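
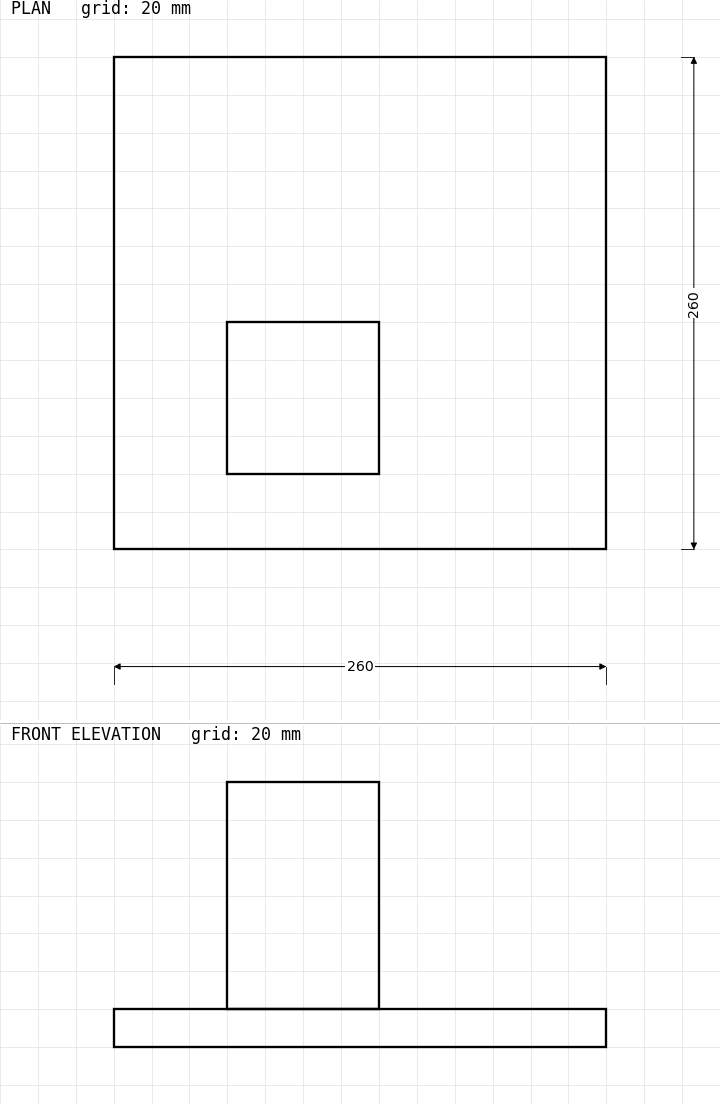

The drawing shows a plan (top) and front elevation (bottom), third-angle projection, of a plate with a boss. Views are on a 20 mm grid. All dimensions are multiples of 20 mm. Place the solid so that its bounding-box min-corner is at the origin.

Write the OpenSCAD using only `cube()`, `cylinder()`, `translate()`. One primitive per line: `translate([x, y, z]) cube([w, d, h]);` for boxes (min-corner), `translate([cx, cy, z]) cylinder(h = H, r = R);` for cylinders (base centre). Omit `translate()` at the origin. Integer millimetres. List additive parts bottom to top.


cube([260, 260, 20]);
translate([60, 40, 20]) cube([80, 80, 120]);


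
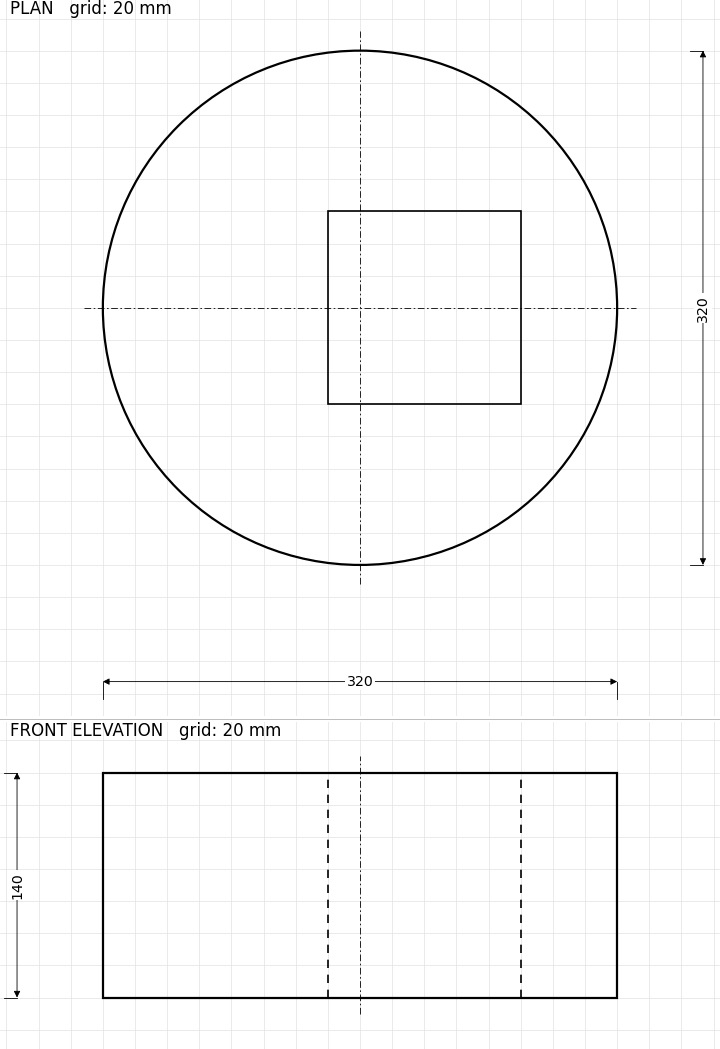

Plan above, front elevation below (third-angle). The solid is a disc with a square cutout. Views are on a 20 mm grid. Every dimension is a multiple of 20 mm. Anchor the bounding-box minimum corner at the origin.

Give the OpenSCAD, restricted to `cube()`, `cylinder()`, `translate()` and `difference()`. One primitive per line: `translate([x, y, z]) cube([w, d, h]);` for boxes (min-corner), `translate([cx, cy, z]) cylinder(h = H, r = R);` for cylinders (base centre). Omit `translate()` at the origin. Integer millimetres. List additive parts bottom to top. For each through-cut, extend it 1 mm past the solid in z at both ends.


difference() {
  translate([160, 160, 0]) cylinder(h = 140, r = 160);
  translate([140, 100, -1]) cube([120, 120, 142]);
}


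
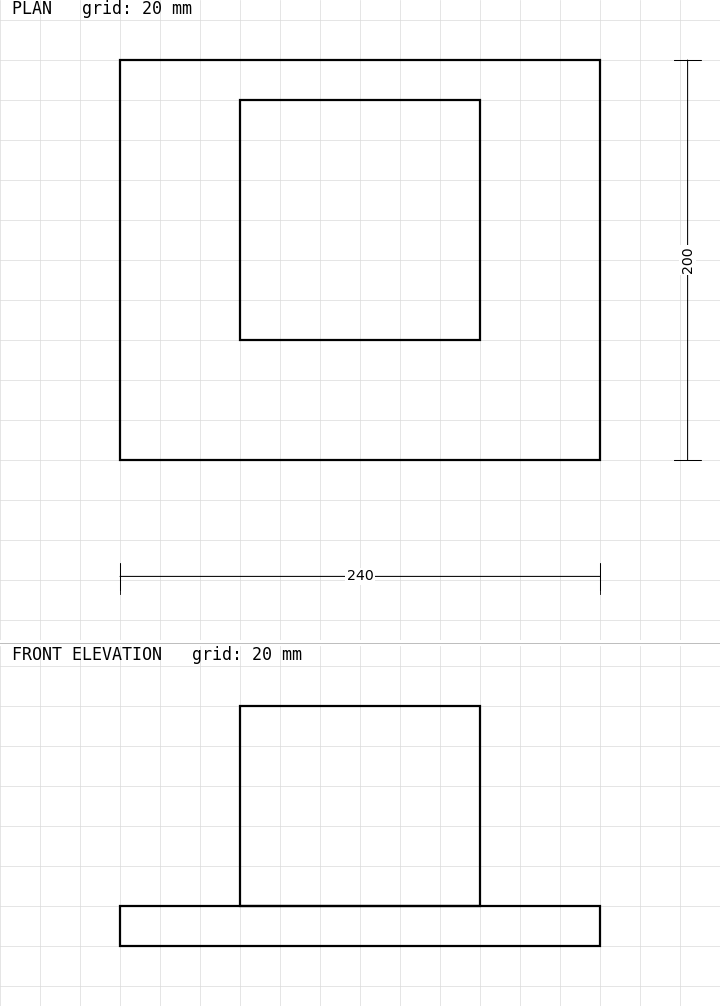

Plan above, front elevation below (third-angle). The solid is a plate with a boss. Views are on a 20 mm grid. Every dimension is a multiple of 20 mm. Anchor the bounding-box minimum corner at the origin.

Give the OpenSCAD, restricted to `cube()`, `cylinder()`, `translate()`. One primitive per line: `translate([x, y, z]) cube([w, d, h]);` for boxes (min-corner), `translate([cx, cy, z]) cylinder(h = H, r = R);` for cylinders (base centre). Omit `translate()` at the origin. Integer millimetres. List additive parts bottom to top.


cube([240, 200, 20]);
translate([60, 60, 20]) cube([120, 120, 100]);


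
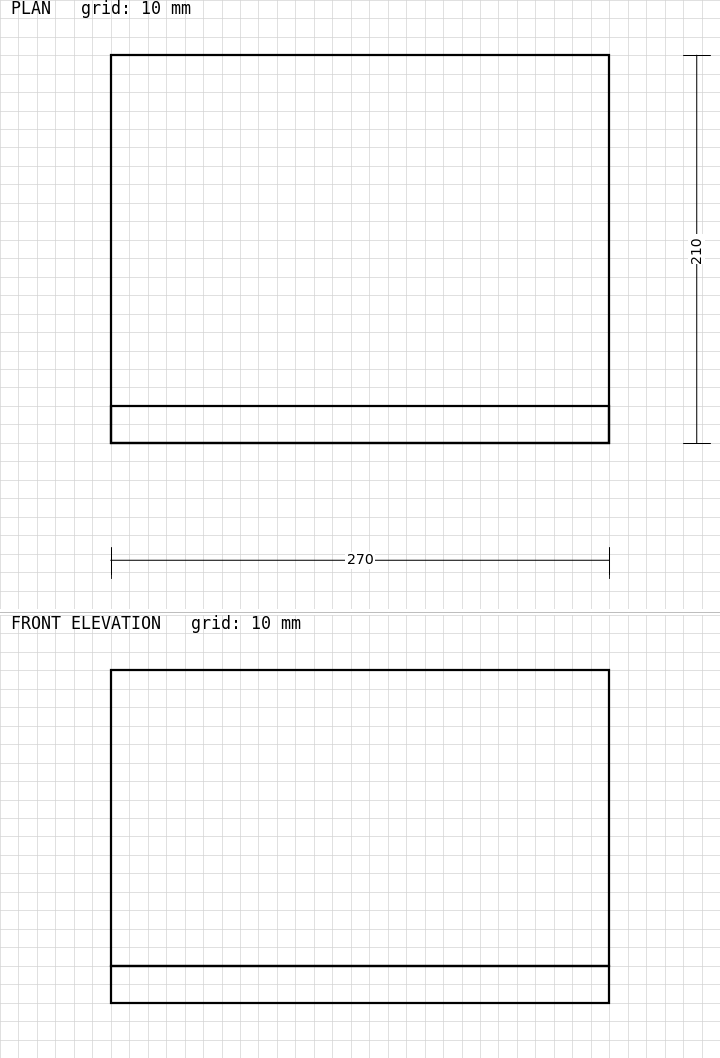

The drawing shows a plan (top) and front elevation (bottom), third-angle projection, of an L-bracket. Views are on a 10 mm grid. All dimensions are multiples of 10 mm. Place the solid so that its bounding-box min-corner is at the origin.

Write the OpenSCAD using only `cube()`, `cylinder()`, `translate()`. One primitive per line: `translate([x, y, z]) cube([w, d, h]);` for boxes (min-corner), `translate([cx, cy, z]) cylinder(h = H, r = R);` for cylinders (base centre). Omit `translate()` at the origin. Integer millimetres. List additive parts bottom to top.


cube([270, 210, 20]);
translate([0, 0, 20]) cube([270, 20, 160]);


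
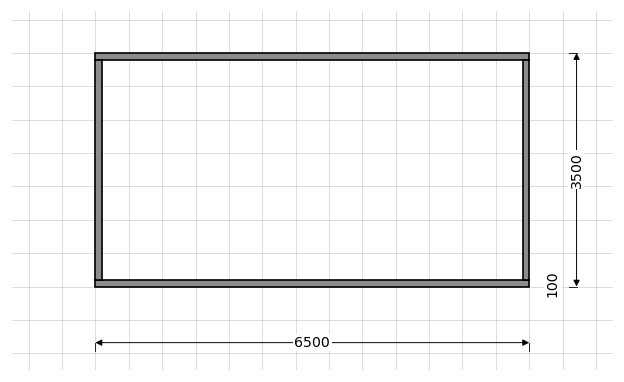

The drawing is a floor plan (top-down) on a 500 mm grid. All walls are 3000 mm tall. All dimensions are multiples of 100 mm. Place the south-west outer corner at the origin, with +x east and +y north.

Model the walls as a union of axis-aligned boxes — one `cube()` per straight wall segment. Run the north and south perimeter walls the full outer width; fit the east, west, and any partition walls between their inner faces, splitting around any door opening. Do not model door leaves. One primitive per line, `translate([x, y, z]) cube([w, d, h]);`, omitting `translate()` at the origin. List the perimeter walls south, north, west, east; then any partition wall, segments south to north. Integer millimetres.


cube([6500, 100, 3000]);
translate([0, 3400, 0]) cube([6500, 100, 3000]);
translate([0, 100, 0]) cube([100, 3300, 3000]);
translate([6400, 100, 0]) cube([100, 3300, 3000]);


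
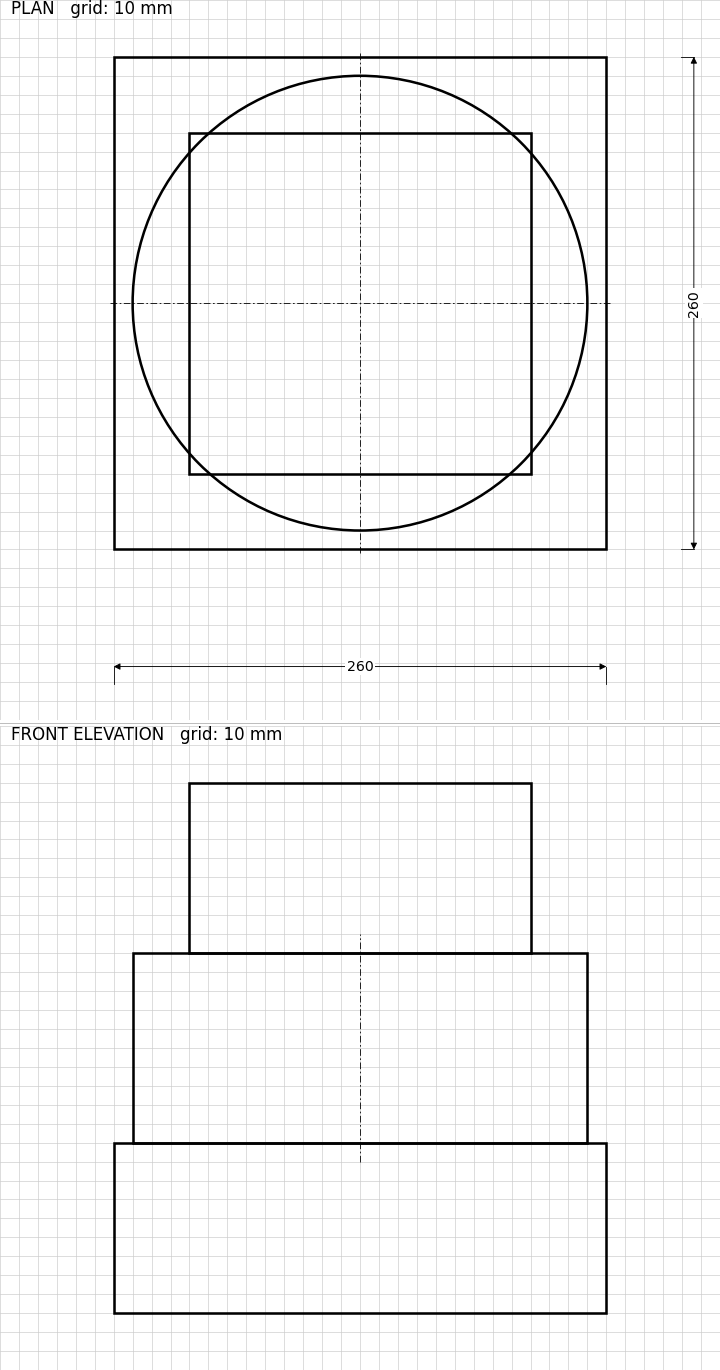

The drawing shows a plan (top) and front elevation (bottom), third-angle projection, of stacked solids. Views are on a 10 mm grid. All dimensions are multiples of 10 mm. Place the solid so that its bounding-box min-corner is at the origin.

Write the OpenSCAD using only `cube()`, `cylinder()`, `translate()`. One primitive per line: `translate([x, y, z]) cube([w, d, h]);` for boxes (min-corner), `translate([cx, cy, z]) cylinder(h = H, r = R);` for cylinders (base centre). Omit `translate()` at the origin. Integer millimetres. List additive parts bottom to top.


cube([260, 260, 90]);
translate([130, 130, 90]) cylinder(h = 100, r = 120);
translate([40, 40, 190]) cube([180, 180, 90]);


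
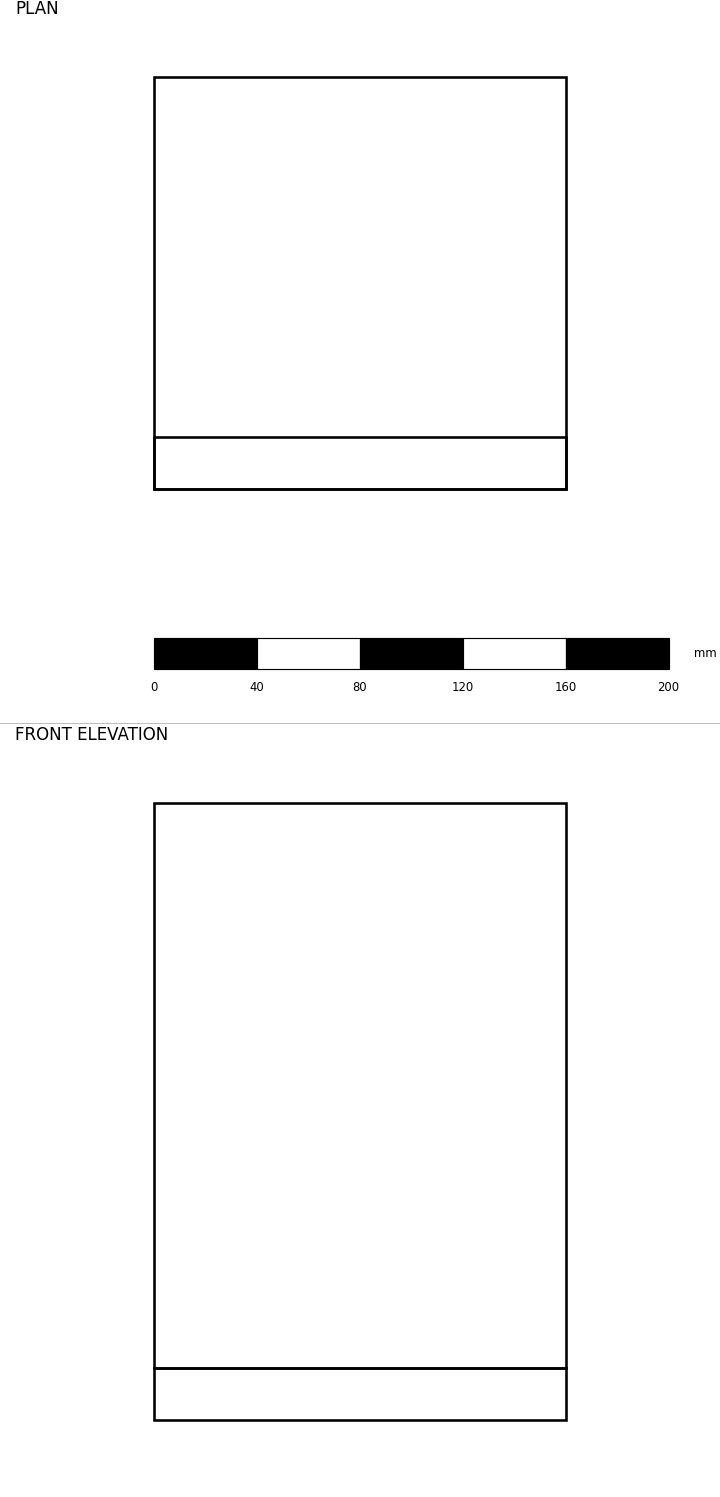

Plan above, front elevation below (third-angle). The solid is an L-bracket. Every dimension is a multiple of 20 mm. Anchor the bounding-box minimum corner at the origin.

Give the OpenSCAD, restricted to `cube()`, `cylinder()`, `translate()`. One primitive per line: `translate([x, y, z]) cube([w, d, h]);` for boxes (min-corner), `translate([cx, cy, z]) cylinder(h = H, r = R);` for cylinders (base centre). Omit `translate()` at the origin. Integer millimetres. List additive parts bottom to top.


cube([160, 160, 20]);
translate([0, 0, 20]) cube([160, 20, 220]);


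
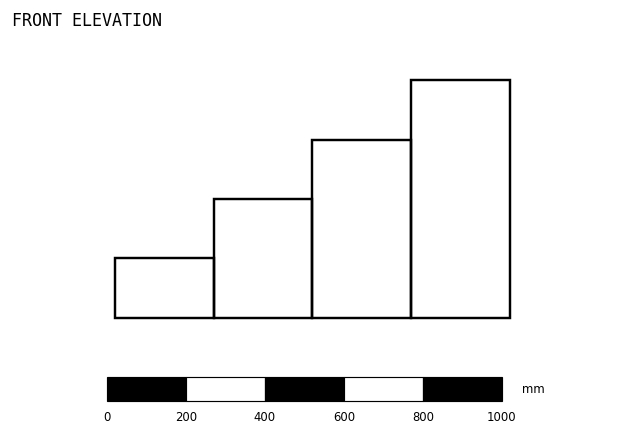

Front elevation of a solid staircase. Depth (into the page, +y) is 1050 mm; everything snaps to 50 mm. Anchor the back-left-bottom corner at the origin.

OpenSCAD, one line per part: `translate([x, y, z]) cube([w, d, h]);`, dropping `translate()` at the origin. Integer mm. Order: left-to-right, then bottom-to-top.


cube([250, 1050, 150]);
translate([250, 0, 0]) cube([250, 1050, 300]);
translate([500, 0, 0]) cube([250, 1050, 450]);
translate([750, 0, 0]) cube([250, 1050, 600]);


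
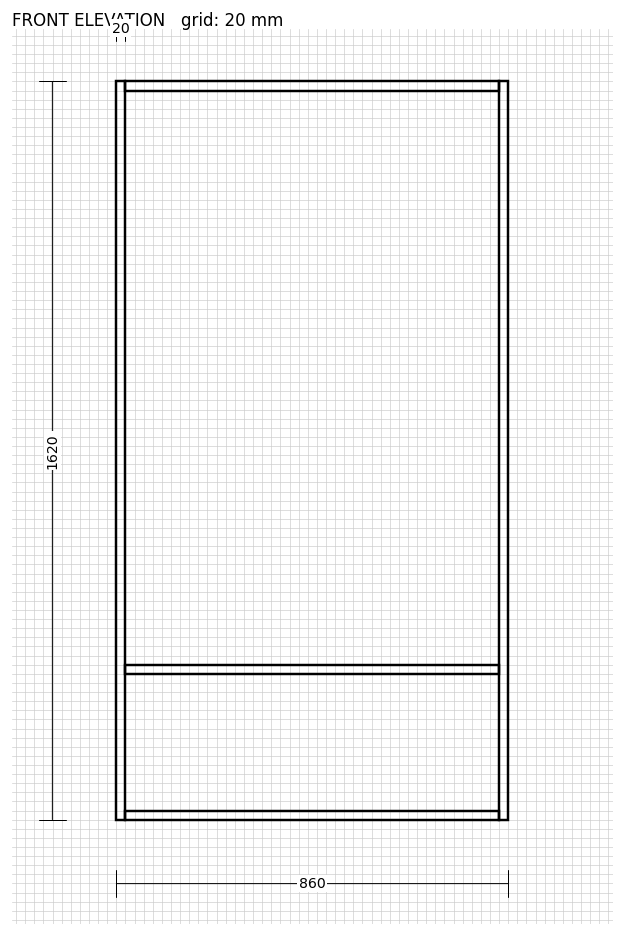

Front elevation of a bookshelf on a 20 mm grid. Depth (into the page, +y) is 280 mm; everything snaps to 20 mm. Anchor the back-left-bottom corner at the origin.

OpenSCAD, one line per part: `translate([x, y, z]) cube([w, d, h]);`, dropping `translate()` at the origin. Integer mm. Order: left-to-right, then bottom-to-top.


cube([20, 280, 1620]);
translate([20, 0, 0]) cube([820, 280, 20]);
translate([20, 0, 320]) cube([820, 280, 20]);
translate([20, 0, 1600]) cube([820, 280, 20]);
translate([840, 0, 0]) cube([20, 280, 1620]);


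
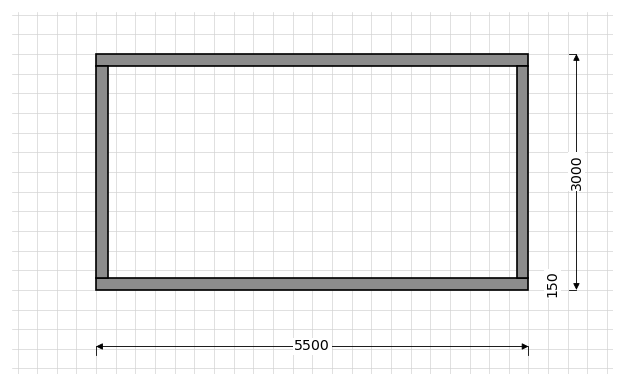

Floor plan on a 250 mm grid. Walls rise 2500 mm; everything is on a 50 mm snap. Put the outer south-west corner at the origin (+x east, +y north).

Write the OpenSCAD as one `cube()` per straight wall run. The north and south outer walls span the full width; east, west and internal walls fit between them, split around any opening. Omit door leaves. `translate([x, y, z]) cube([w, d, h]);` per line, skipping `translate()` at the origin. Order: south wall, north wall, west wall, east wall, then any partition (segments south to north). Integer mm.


cube([5500, 150, 2500]);
translate([0, 2850, 0]) cube([5500, 150, 2500]);
translate([0, 150, 0]) cube([150, 2700, 2500]);
translate([5350, 150, 0]) cube([150, 2700, 2500]);


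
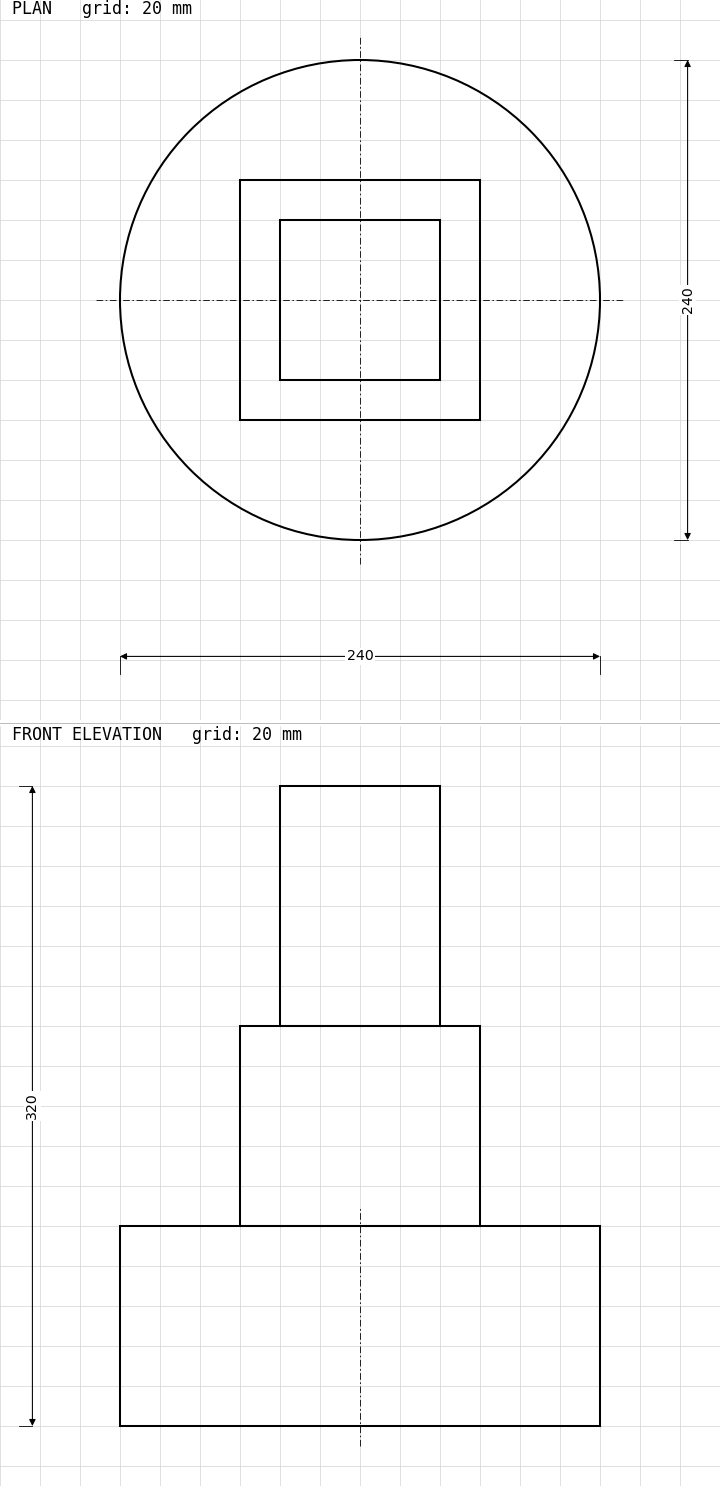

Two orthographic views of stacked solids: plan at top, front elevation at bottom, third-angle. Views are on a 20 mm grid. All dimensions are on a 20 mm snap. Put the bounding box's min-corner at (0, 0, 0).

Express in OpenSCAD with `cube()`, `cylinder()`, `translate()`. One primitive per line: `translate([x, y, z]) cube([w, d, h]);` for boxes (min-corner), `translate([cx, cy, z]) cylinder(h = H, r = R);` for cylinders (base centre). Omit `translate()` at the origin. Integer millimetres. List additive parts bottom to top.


translate([120, 120, 0]) cylinder(h = 100, r = 120);
translate([60, 60, 100]) cube([120, 120, 100]);
translate([80, 80, 200]) cube([80, 80, 120]);


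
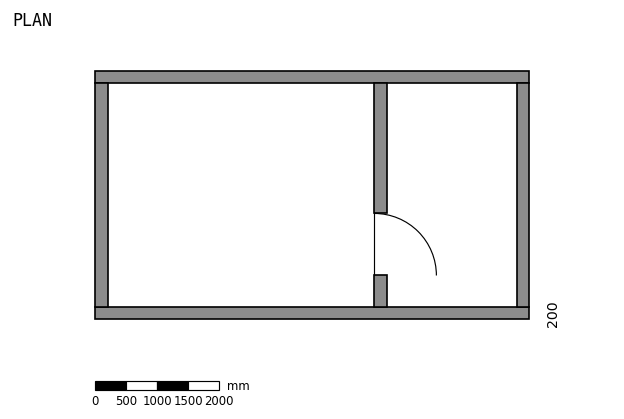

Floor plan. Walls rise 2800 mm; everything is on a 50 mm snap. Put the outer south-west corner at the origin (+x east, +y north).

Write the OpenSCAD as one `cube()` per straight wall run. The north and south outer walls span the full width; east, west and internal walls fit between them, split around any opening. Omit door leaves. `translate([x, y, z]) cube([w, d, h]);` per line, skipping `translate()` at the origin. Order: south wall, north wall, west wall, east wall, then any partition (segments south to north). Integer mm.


cube([7000, 200, 2800]);
translate([0, 3800, 0]) cube([7000, 200, 2800]);
translate([0, 200, 0]) cube([200, 3600, 2800]);
translate([6800, 200, 0]) cube([200, 3600, 2800]);
translate([4500, 200, 0]) cube([200, 500, 2800]);
translate([4500, 1700, 0]) cube([200, 2100, 2800]);


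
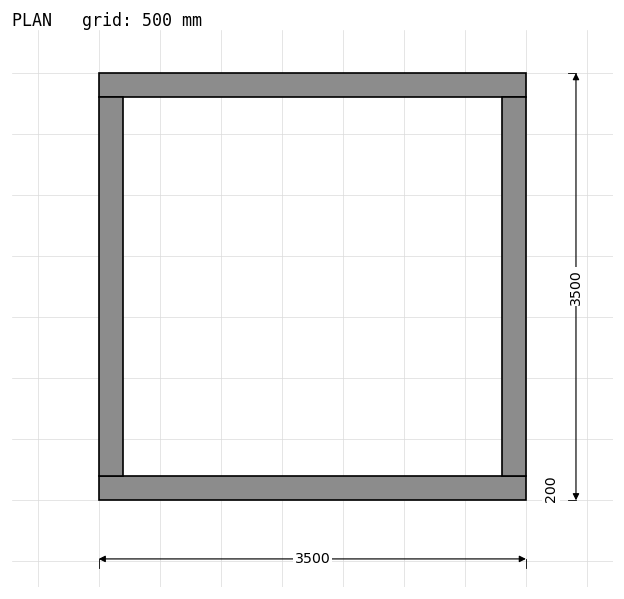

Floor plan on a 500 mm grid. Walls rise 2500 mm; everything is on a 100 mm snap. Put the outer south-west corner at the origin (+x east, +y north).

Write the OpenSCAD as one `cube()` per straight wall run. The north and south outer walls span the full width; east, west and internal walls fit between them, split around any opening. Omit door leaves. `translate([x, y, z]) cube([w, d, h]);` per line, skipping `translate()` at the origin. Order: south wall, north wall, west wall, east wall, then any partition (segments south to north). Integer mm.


cube([3500, 200, 2500]);
translate([0, 3300, 0]) cube([3500, 200, 2500]);
translate([0, 200, 0]) cube([200, 3100, 2500]);
translate([3300, 200, 0]) cube([200, 3100, 2500]);


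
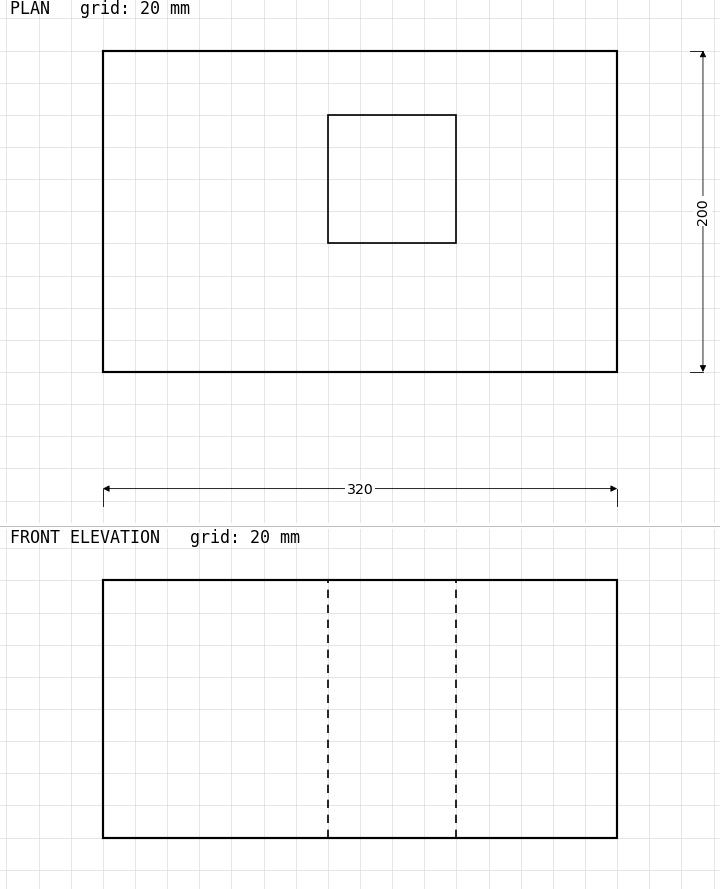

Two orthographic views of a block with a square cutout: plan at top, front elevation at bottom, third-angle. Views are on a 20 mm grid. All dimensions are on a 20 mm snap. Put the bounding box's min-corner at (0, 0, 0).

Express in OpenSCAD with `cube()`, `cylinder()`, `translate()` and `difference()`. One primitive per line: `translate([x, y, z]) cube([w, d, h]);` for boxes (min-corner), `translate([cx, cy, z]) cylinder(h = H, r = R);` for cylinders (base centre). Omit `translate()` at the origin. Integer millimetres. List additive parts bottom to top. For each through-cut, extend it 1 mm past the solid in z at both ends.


difference() {
  cube([320, 200, 160]);
  translate([140, 80, -1]) cube([80, 80, 162]);
}


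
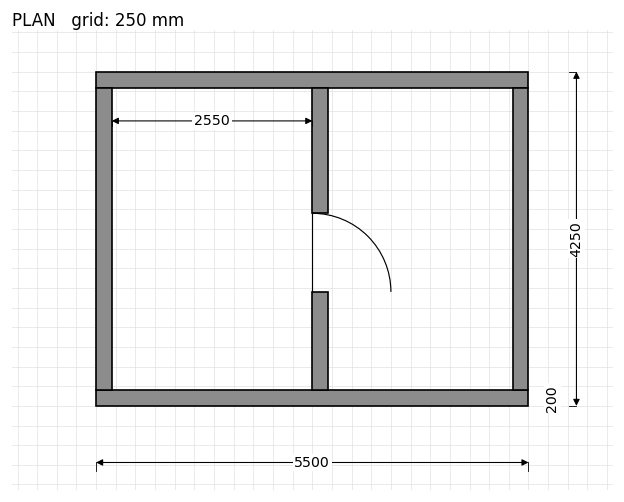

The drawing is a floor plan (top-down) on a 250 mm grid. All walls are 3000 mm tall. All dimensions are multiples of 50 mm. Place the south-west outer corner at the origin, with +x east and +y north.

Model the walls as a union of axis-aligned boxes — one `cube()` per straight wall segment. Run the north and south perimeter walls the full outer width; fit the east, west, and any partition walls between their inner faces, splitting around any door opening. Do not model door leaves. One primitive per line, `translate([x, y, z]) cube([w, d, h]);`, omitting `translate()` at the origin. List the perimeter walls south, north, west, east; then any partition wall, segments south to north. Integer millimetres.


cube([5500, 200, 3000]);
translate([0, 4050, 0]) cube([5500, 200, 3000]);
translate([0, 200, 0]) cube([200, 3850, 3000]);
translate([5300, 200, 0]) cube([200, 3850, 3000]);
translate([2750, 200, 0]) cube([200, 1250, 3000]);
translate([2750, 2450, 0]) cube([200, 1600, 3000]);


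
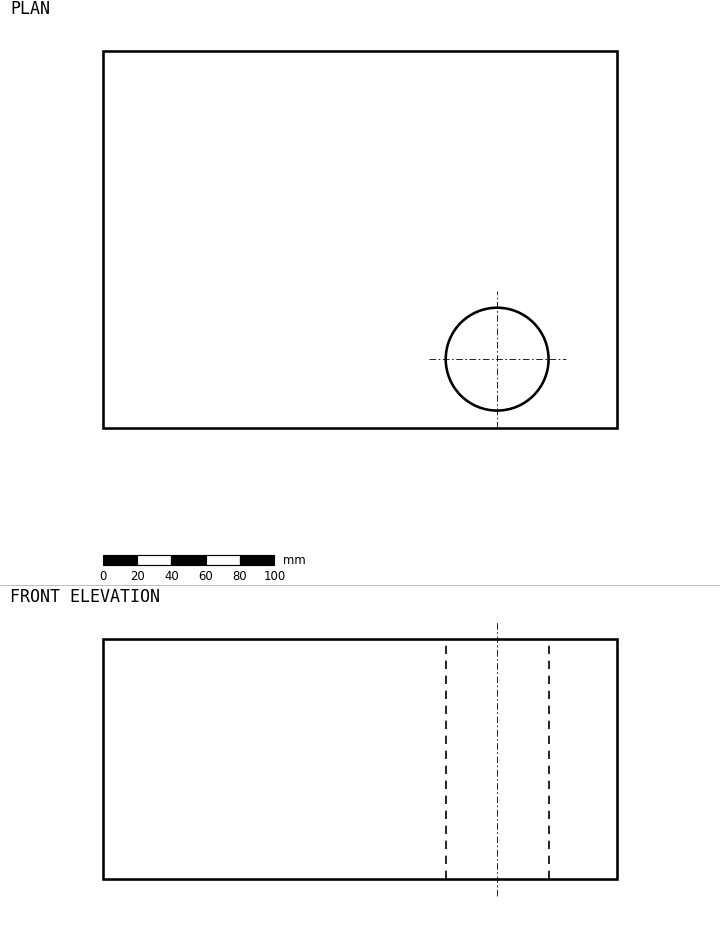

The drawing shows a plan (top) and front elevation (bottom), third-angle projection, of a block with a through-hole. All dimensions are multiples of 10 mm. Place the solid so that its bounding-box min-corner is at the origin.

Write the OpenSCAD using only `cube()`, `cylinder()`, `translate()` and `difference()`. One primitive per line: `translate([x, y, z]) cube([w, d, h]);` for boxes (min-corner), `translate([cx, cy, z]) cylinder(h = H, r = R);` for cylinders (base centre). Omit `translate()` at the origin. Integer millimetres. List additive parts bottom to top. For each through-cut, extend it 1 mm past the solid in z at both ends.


difference() {
  cube([300, 220, 140]);
  translate([230, 40, -1]) cylinder(h = 142, r = 30);
}


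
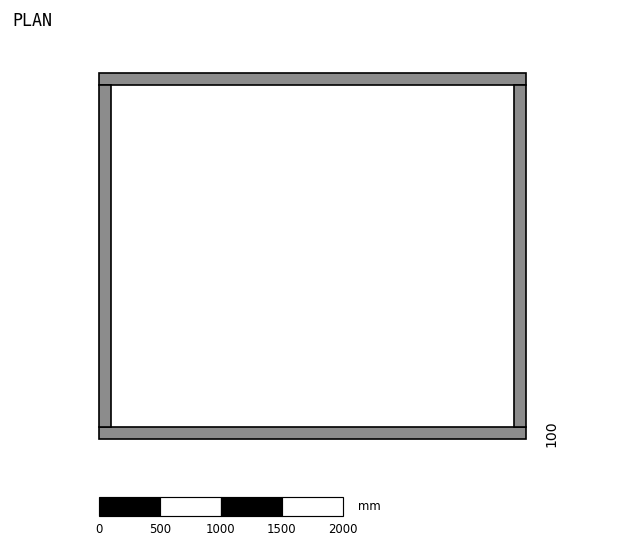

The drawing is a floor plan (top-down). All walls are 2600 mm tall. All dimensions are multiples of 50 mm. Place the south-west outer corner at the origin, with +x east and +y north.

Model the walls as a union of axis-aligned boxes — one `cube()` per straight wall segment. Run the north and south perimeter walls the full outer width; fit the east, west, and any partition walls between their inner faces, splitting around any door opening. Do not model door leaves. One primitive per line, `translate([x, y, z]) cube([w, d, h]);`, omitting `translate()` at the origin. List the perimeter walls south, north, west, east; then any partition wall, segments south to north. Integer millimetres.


cube([3500, 100, 2600]);
translate([0, 2900, 0]) cube([3500, 100, 2600]);
translate([0, 100, 0]) cube([100, 2800, 2600]);
translate([3400, 100, 0]) cube([100, 2800, 2600]);


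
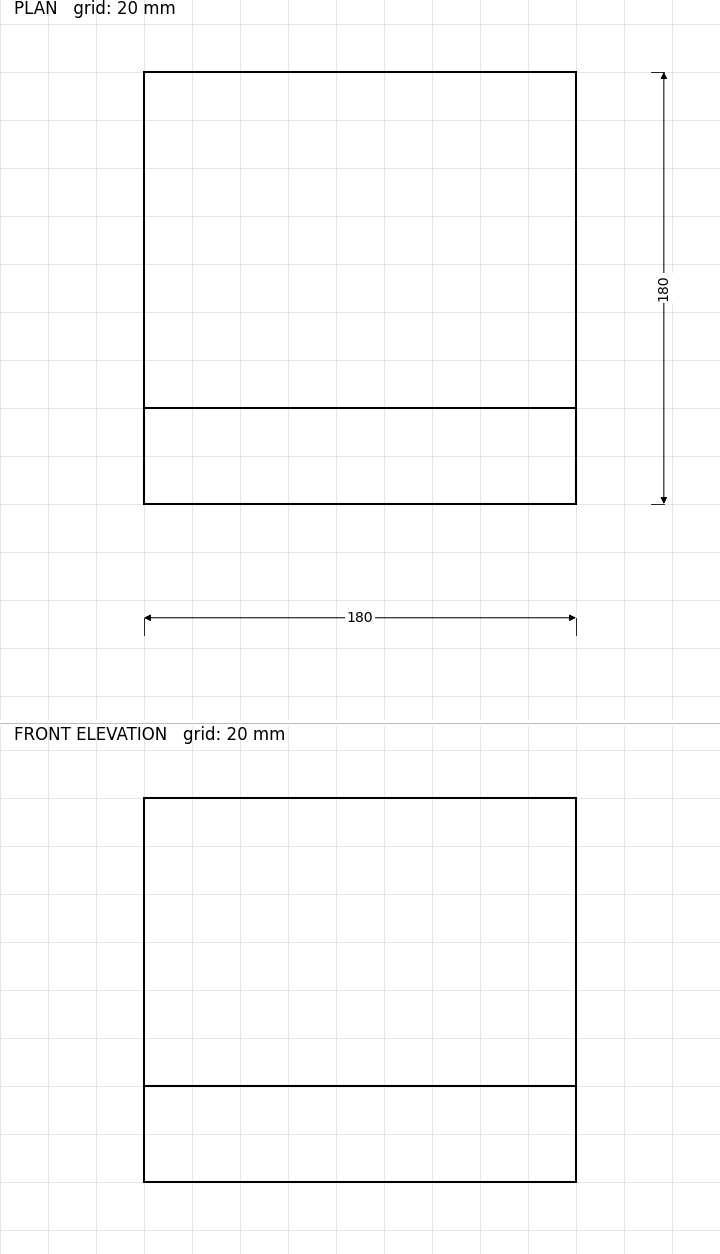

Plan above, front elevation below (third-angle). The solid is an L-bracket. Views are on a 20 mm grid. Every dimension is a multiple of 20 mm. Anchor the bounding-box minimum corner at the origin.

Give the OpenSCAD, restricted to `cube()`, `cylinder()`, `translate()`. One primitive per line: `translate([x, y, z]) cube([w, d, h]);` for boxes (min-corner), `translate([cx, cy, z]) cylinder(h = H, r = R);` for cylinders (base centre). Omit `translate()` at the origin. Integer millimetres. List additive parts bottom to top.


cube([180, 180, 40]);
translate([0, 0, 40]) cube([180, 40, 120]);


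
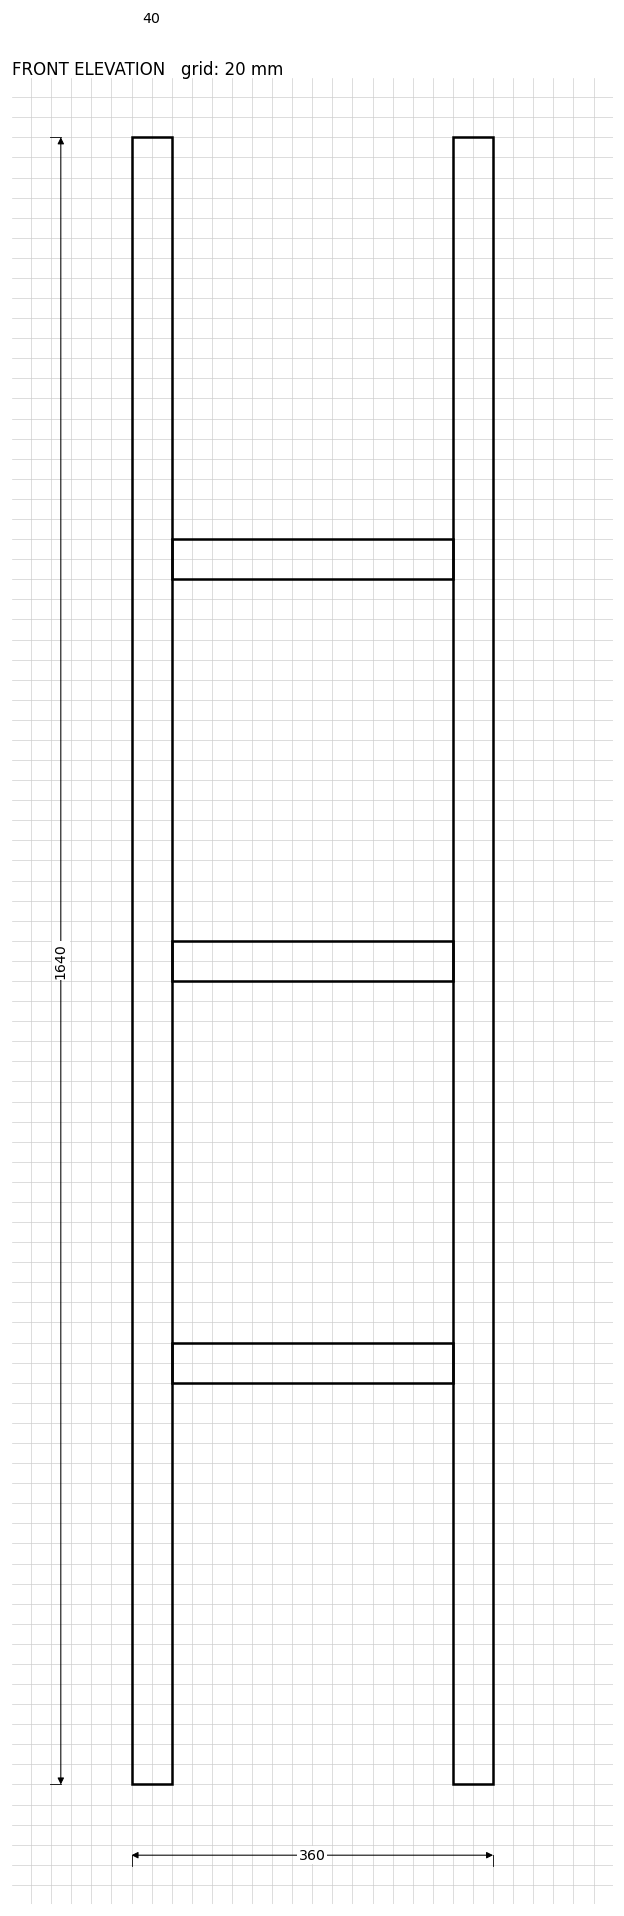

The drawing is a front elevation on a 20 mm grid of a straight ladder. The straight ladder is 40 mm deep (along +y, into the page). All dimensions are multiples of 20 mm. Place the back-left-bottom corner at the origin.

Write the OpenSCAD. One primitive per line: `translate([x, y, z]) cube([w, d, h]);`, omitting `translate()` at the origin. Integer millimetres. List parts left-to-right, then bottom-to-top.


cube([40, 40, 1640]);
translate([40, 0, 400]) cube([280, 40, 40]);
translate([40, 0, 800]) cube([280, 40, 40]);
translate([40, 0, 1200]) cube([280, 40, 40]);
translate([320, 0, 0]) cube([40, 40, 1640]);


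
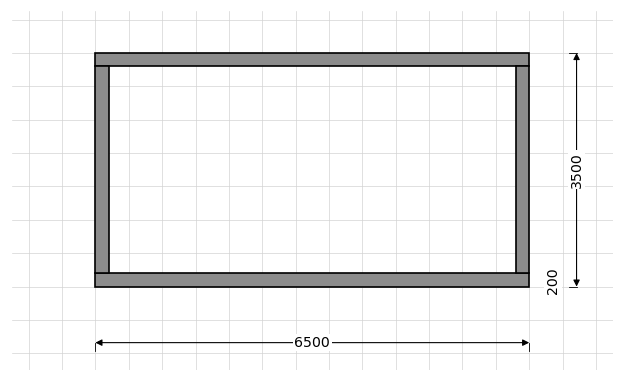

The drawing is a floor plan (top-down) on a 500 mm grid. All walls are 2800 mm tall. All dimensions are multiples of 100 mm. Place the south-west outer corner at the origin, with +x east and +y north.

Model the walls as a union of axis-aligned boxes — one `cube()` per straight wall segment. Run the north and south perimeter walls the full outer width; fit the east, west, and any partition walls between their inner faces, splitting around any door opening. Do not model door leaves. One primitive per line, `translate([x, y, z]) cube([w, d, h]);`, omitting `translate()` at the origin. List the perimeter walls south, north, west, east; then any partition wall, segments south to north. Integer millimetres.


cube([6500, 200, 2800]);
translate([0, 3300, 0]) cube([6500, 200, 2800]);
translate([0, 200, 0]) cube([200, 3100, 2800]);
translate([6300, 200, 0]) cube([200, 3100, 2800]);


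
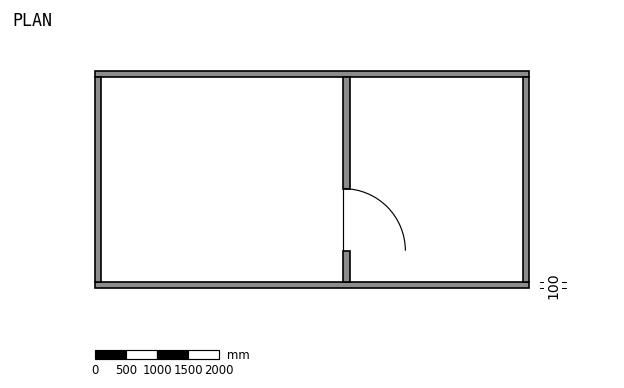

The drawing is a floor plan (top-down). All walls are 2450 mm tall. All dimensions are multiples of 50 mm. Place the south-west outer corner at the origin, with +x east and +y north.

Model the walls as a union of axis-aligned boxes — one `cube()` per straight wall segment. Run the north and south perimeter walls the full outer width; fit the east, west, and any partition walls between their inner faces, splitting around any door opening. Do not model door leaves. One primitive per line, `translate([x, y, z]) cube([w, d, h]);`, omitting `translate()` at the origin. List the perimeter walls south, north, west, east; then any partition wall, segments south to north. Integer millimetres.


cube([7000, 100, 2450]);
translate([0, 3400, 0]) cube([7000, 100, 2450]);
translate([0, 100, 0]) cube([100, 3300, 2450]);
translate([6900, 100, 0]) cube([100, 3300, 2450]);
translate([4000, 100, 0]) cube([100, 500, 2450]);
translate([4000, 1600, 0]) cube([100, 1800, 2450]);


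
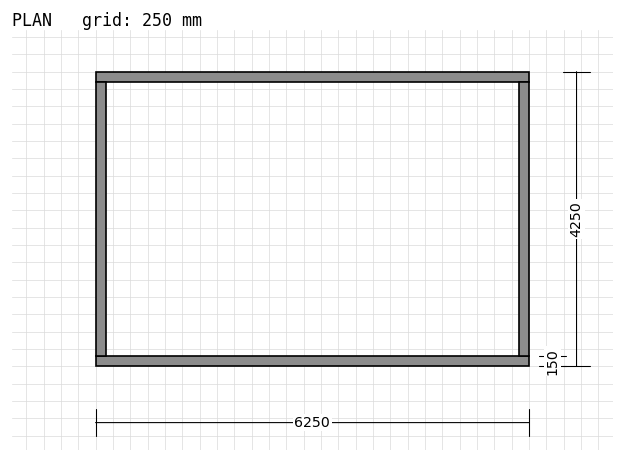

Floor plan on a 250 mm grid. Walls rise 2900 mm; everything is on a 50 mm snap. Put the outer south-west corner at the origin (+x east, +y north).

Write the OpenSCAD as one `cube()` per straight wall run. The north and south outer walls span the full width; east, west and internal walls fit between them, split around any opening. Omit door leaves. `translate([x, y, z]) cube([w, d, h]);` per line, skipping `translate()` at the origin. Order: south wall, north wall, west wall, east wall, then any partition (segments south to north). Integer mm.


cube([6250, 150, 2900]);
translate([0, 4100, 0]) cube([6250, 150, 2900]);
translate([0, 150, 0]) cube([150, 3950, 2900]);
translate([6100, 150, 0]) cube([150, 3950, 2900]);


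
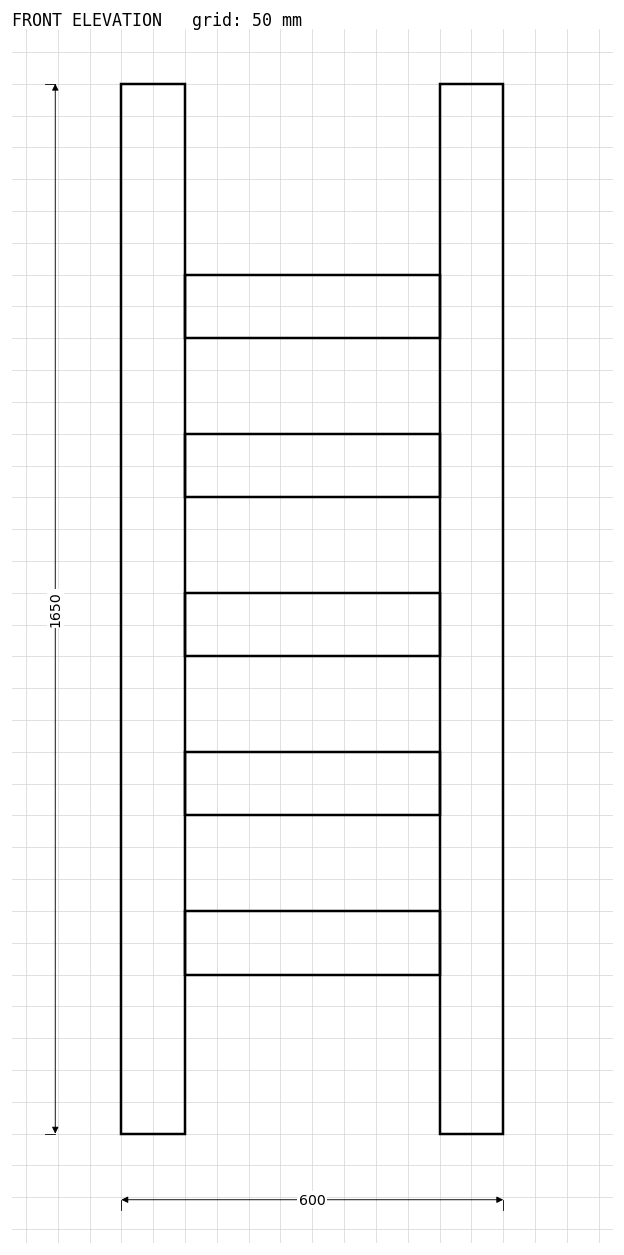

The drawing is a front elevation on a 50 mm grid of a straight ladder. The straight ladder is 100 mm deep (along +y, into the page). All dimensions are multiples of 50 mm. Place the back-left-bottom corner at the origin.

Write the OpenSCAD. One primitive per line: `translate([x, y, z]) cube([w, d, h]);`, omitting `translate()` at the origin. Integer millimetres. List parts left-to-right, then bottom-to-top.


cube([100, 100, 1650]);
translate([100, 0, 250]) cube([400, 100, 100]);
translate([100, 0, 500]) cube([400, 100, 100]);
translate([100, 0, 750]) cube([400, 100, 100]);
translate([100, 0, 1000]) cube([400, 100, 100]);
translate([100, 0, 1250]) cube([400, 100, 100]);
translate([500, 0, 0]) cube([100, 100, 1650]);


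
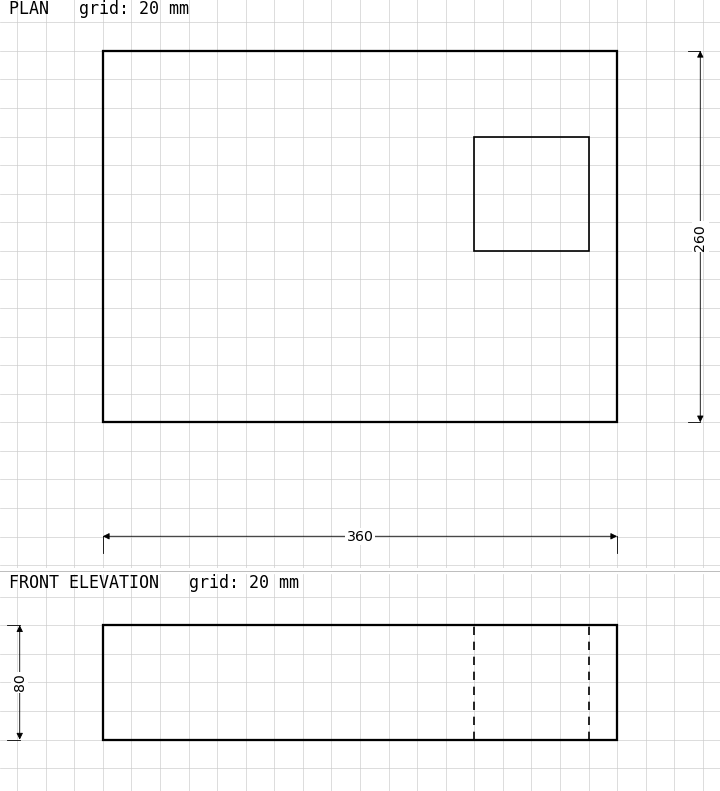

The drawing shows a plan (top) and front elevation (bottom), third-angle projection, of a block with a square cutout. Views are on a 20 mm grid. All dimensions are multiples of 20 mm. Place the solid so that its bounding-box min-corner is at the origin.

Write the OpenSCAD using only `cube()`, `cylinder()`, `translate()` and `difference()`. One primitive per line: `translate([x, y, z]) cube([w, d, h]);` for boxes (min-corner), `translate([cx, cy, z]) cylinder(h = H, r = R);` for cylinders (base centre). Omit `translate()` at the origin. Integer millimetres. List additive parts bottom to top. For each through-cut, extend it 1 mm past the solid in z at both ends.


difference() {
  cube([360, 260, 80]);
  translate([260, 120, -1]) cube([80, 80, 82]);
}


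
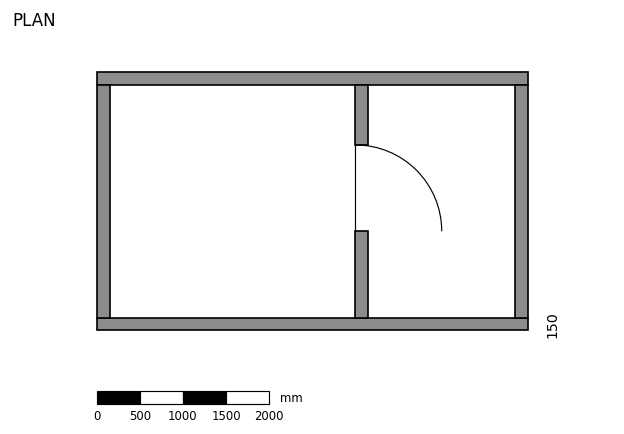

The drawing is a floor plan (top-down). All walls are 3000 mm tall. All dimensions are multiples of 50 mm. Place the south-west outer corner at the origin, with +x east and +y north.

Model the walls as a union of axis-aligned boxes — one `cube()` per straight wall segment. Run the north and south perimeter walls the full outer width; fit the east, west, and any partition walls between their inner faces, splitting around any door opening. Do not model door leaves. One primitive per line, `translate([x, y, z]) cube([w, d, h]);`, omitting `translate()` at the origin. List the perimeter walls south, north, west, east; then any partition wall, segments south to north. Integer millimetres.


cube([5000, 150, 3000]);
translate([0, 2850, 0]) cube([5000, 150, 3000]);
translate([0, 150, 0]) cube([150, 2700, 3000]);
translate([4850, 150, 0]) cube([150, 2700, 3000]);
translate([3000, 150, 0]) cube([150, 1000, 3000]);
translate([3000, 2150, 0]) cube([150, 700, 3000]);


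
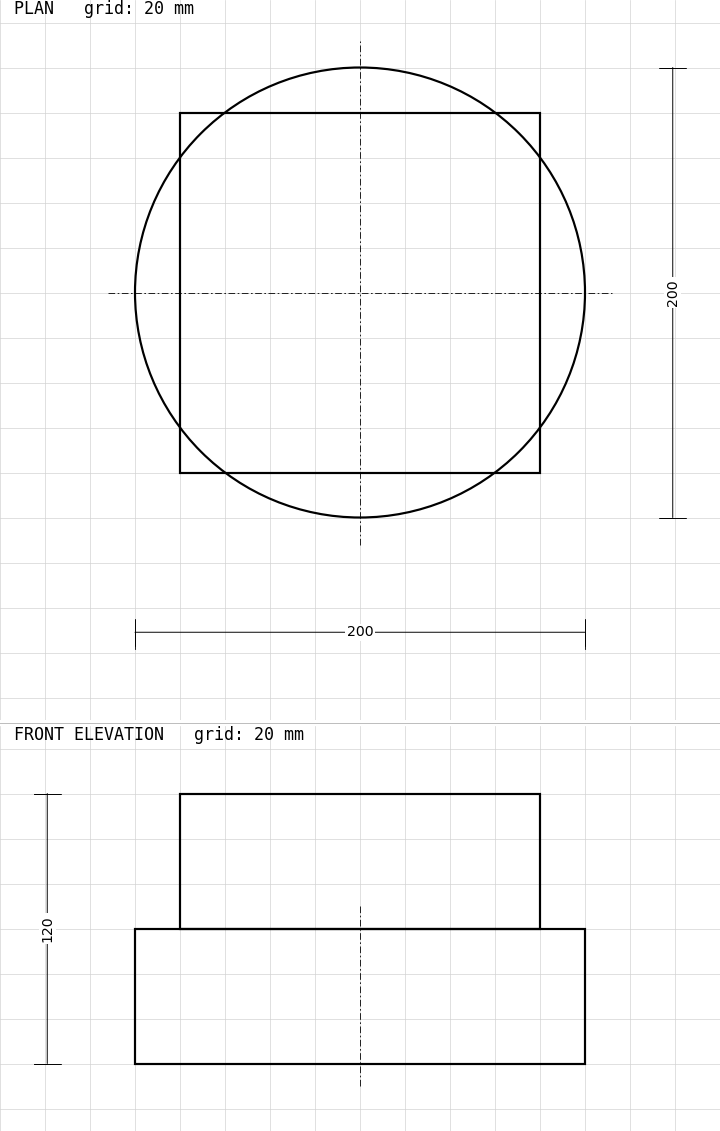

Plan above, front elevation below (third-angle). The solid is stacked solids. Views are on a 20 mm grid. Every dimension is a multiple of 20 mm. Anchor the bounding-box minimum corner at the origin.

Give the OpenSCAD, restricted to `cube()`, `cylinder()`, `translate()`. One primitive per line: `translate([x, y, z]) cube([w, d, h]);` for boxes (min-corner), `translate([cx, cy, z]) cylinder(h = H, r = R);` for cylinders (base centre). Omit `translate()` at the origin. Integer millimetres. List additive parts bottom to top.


translate([100, 100, 0]) cylinder(h = 60, r = 100);
translate([20, 20, 60]) cube([160, 160, 60]);


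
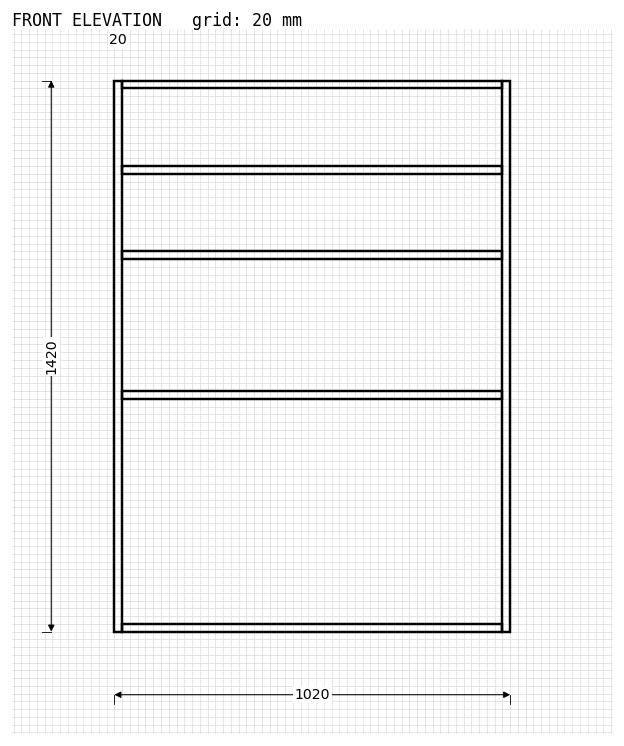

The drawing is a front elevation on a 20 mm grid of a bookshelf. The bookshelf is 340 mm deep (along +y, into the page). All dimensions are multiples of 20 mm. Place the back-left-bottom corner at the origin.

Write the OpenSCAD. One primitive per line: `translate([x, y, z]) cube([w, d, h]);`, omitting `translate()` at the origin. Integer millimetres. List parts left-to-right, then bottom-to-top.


cube([20, 340, 1420]);
translate([20, 0, 0]) cube([980, 340, 20]);
translate([20, 0, 600]) cube([980, 340, 20]);
translate([20, 0, 960]) cube([980, 340, 20]);
translate([20, 0, 1180]) cube([980, 340, 20]);
translate([20, 0, 1400]) cube([980, 340, 20]);
translate([1000, 0, 0]) cube([20, 340, 1420]);


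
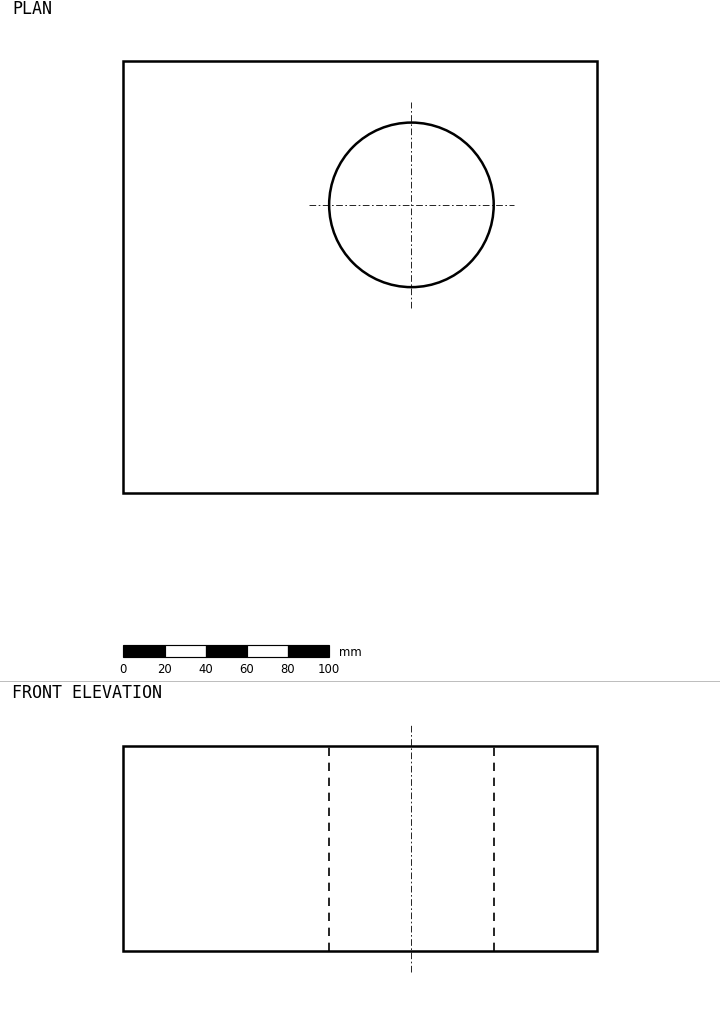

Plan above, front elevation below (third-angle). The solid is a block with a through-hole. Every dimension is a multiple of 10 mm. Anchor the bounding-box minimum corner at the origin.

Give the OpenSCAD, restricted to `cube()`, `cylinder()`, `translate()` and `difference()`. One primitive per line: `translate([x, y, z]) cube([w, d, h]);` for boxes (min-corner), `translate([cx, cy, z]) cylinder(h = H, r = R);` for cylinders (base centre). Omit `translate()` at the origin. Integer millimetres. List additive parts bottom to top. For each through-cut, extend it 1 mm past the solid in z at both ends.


difference() {
  cube([230, 210, 100]);
  translate([140, 140, -1]) cylinder(h = 102, r = 40);
}


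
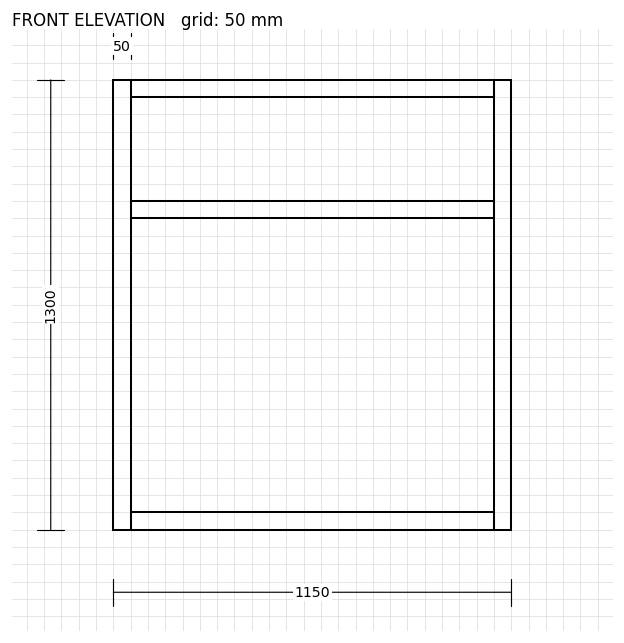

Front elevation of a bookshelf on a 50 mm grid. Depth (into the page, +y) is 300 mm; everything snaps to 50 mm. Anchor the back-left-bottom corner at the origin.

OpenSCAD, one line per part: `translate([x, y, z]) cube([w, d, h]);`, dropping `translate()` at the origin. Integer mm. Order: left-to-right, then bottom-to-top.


cube([50, 300, 1300]);
translate([50, 0, 0]) cube([1050, 300, 50]);
translate([50, 0, 900]) cube([1050, 300, 50]);
translate([50, 0, 1250]) cube([1050, 300, 50]);
translate([1100, 0, 0]) cube([50, 300, 1300]);


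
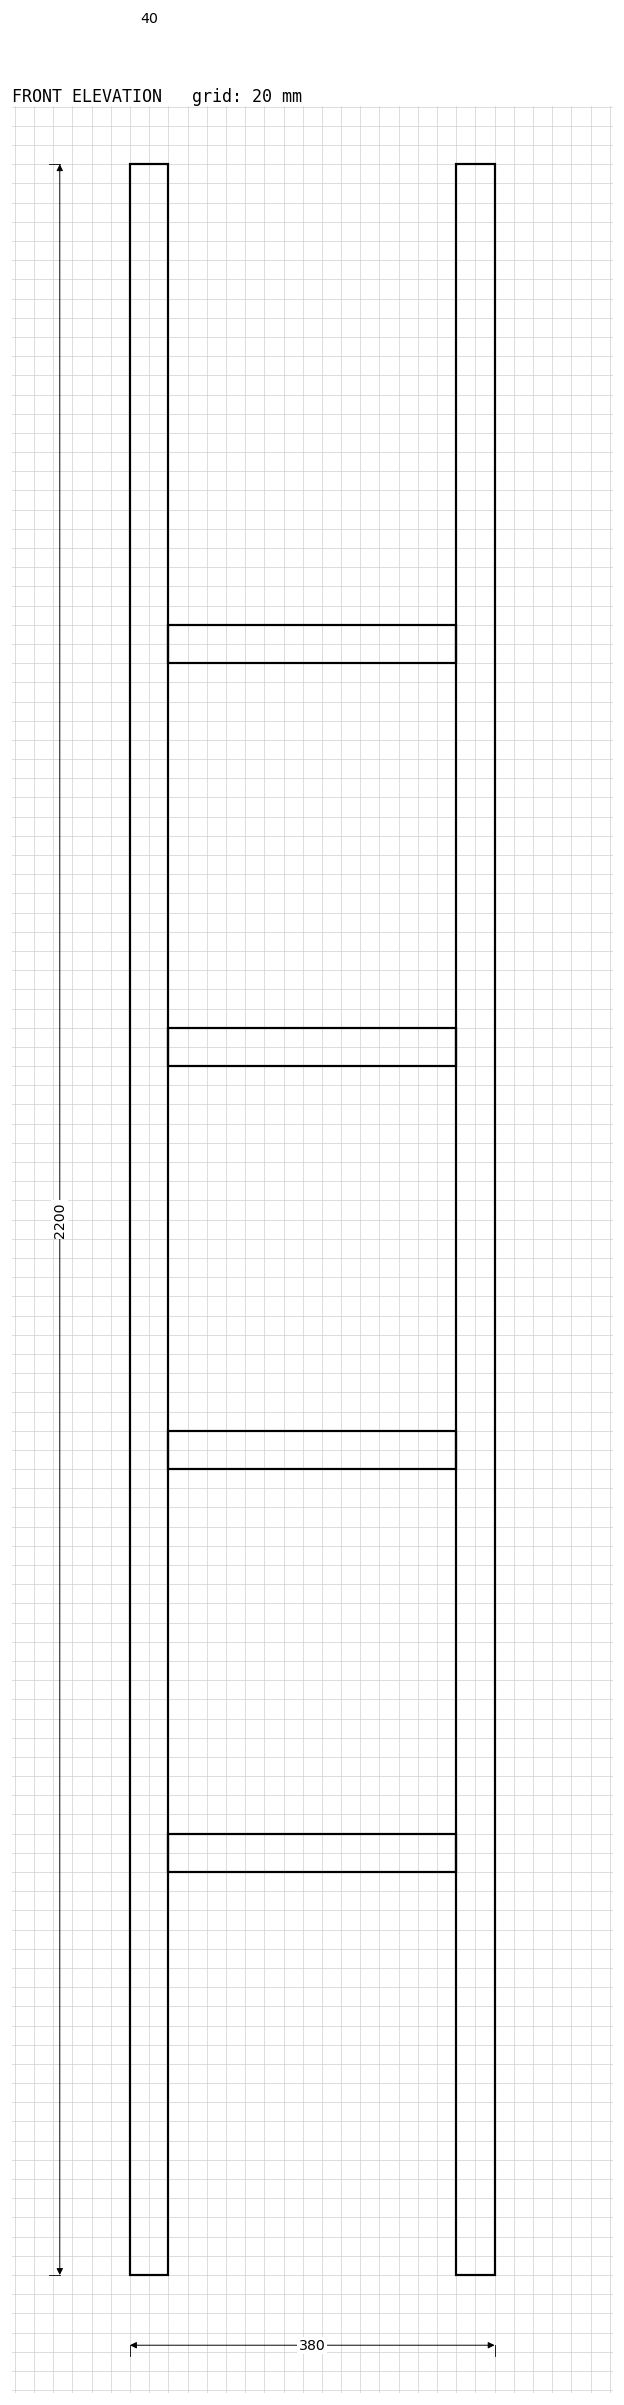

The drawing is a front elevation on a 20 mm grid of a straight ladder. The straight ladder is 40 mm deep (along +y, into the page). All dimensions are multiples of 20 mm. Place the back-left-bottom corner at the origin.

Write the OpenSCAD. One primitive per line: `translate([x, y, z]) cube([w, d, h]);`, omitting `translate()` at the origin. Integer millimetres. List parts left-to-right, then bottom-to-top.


cube([40, 40, 2200]);
translate([40, 0, 420]) cube([300, 40, 40]);
translate([40, 0, 840]) cube([300, 40, 40]);
translate([40, 0, 1260]) cube([300, 40, 40]);
translate([40, 0, 1680]) cube([300, 40, 40]);
translate([340, 0, 0]) cube([40, 40, 2200]);


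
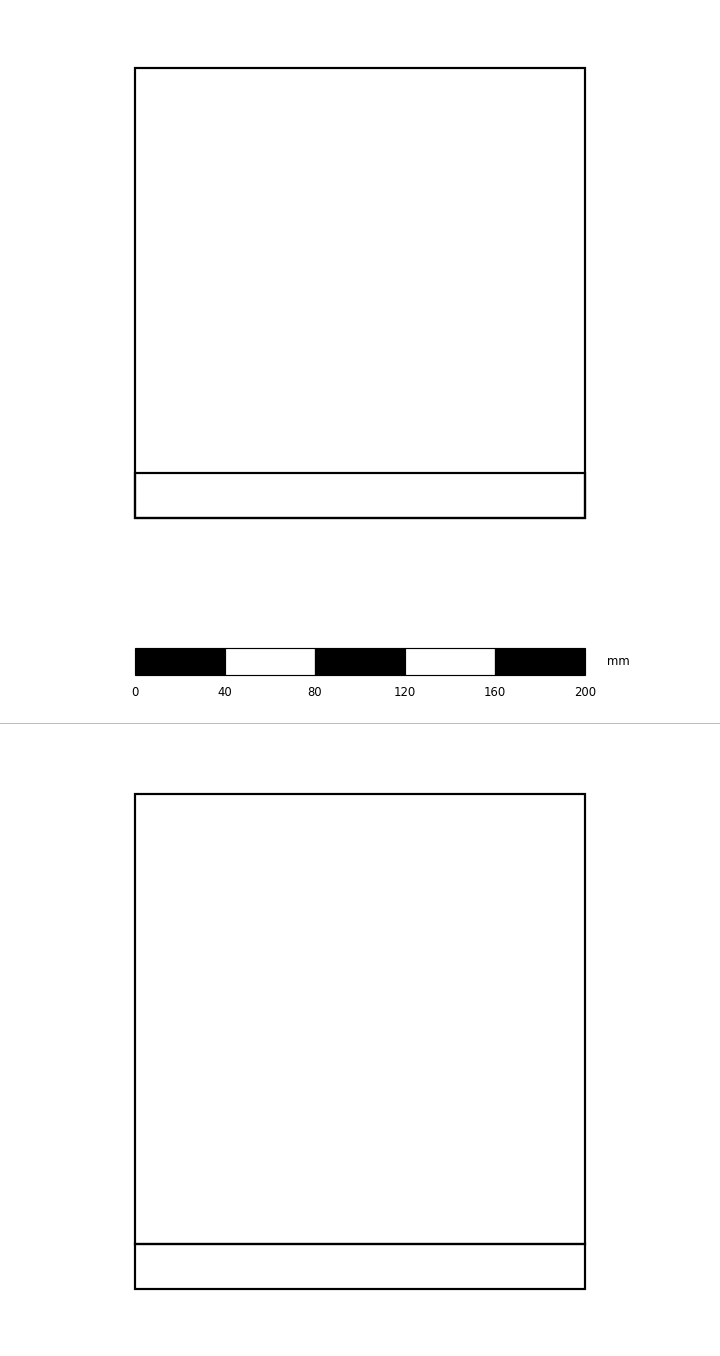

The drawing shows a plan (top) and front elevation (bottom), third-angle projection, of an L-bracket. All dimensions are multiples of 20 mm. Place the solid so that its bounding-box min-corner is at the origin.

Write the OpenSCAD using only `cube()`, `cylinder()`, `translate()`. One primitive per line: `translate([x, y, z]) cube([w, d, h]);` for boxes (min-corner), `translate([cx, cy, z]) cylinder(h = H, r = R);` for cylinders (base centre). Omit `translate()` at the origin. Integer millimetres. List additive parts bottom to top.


cube([200, 200, 20]);
translate([0, 0, 20]) cube([200, 20, 200]);


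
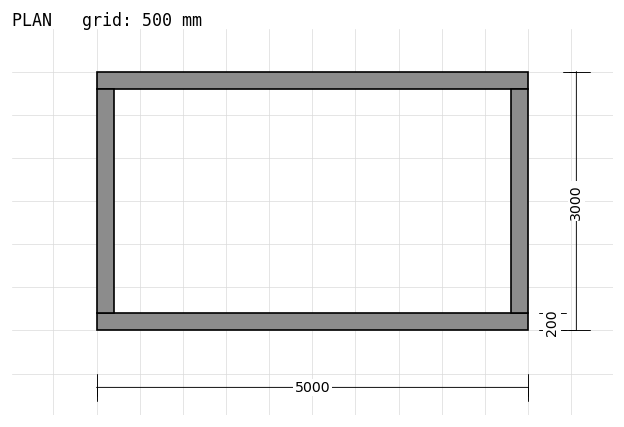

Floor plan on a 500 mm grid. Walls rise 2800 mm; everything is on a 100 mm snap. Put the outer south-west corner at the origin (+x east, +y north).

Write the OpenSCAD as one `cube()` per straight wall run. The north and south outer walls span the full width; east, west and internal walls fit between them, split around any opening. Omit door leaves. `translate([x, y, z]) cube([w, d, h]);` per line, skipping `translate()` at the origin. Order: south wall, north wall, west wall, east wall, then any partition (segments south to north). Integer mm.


cube([5000, 200, 2800]);
translate([0, 2800, 0]) cube([5000, 200, 2800]);
translate([0, 200, 0]) cube([200, 2600, 2800]);
translate([4800, 200, 0]) cube([200, 2600, 2800]);


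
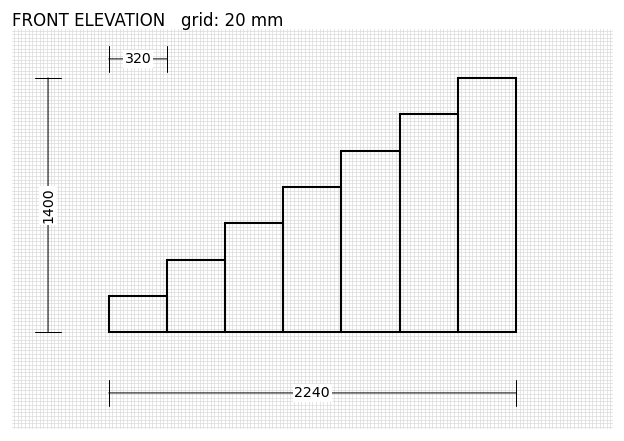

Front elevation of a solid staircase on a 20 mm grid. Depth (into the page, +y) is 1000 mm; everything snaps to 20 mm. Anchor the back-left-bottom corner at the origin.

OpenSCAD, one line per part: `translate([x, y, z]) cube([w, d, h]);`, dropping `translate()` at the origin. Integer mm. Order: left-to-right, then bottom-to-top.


cube([320, 1000, 200]);
translate([320, 0, 0]) cube([320, 1000, 400]);
translate([640, 0, 0]) cube([320, 1000, 600]);
translate([960, 0, 0]) cube([320, 1000, 800]);
translate([1280, 0, 0]) cube([320, 1000, 1000]);
translate([1600, 0, 0]) cube([320, 1000, 1200]);
translate([1920, 0, 0]) cube([320, 1000, 1400]);


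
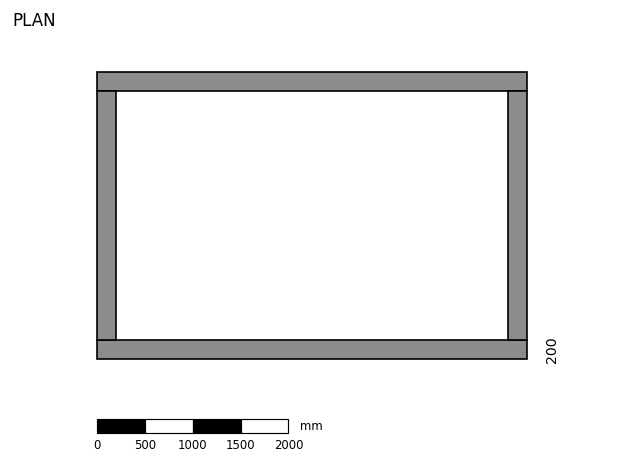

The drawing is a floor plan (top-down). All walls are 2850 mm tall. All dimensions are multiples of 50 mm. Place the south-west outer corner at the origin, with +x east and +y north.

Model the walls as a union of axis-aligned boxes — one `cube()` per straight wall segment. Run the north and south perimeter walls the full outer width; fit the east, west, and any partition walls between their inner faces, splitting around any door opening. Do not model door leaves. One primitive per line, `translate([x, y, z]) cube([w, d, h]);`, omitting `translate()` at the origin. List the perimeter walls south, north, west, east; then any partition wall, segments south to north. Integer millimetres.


cube([4500, 200, 2850]);
translate([0, 2800, 0]) cube([4500, 200, 2850]);
translate([0, 200, 0]) cube([200, 2600, 2850]);
translate([4300, 200, 0]) cube([200, 2600, 2850]);


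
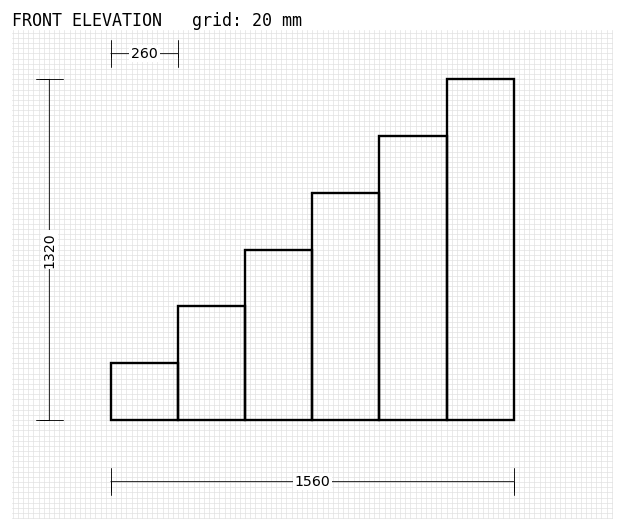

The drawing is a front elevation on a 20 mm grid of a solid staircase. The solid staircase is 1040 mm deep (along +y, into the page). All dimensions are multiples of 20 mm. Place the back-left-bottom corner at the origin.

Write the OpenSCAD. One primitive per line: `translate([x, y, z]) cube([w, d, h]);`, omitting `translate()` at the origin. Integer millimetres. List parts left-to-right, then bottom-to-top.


cube([260, 1040, 220]);
translate([260, 0, 0]) cube([260, 1040, 440]);
translate([520, 0, 0]) cube([260, 1040, 660]);
translate([780, 0, 0]) cube([260, 1040, 880]);
translate([1040, 0, 0]) cube([260, 1040, 1100]);
translate([1300, 0, 0]) cube([260, 1040, 1320]);


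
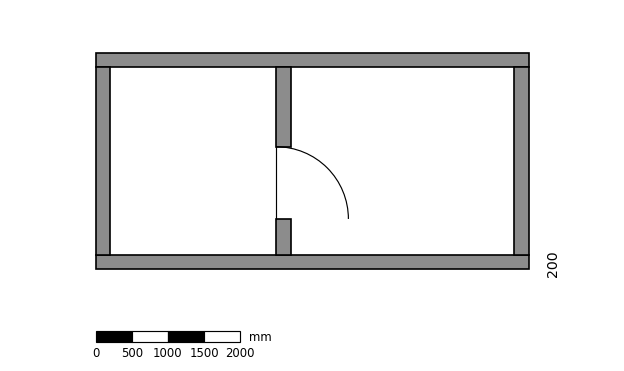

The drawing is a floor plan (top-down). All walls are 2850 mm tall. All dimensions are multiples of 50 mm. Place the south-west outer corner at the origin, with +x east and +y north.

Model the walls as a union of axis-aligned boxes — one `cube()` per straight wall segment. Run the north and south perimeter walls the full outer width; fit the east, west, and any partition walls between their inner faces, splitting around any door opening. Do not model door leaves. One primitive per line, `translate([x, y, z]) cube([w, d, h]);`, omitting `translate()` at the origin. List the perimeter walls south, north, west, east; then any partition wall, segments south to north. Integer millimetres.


cube([6000, 200, 2850]);
translate([0, 2800, 0]) cube([6000, 200, 2850]);
translate([0, 200, 0]) cube([200, 2600, 2850]);
translate([5800, 200, 0]) cube([200, 2600, 2850]);
translate([2500, 200, 0]) cube([200, 500, 2850]);
translate([2500, 1700, 0]) cube([200, 1100, 2850]);


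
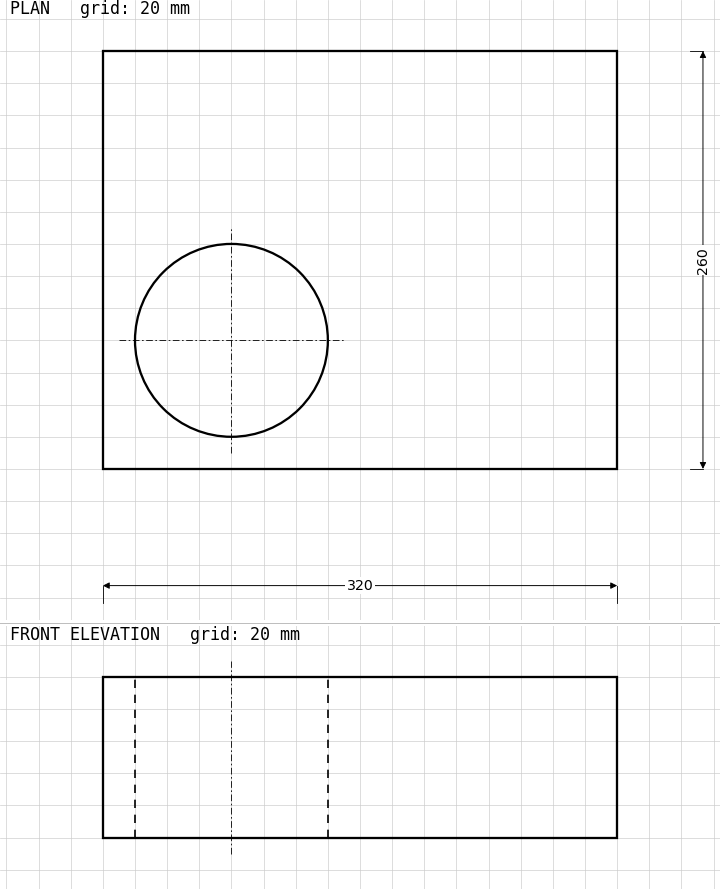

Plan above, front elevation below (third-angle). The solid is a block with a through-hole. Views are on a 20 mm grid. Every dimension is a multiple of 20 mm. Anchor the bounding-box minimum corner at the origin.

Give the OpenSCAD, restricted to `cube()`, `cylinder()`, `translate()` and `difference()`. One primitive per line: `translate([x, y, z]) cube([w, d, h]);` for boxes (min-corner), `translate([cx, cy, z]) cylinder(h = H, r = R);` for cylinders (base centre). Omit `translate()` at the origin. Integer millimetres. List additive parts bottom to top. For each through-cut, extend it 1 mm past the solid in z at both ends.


difference() {
  cube([320, 260, 100]);
  translate([80, 80, -1]) cylinder(h = 102, r = 60);
}
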